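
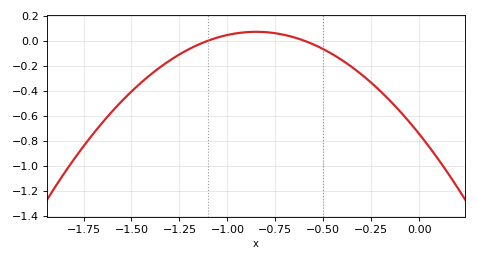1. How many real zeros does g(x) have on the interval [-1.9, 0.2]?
2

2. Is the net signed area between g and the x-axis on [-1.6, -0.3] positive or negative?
negative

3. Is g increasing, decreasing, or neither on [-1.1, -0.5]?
neither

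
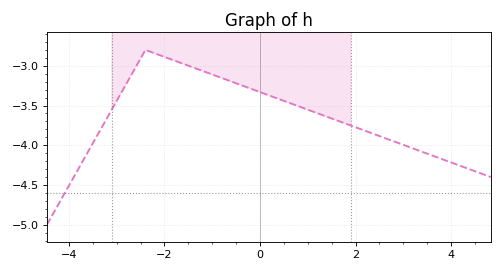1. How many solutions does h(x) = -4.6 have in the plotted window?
1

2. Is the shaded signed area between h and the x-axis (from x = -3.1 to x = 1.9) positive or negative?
negative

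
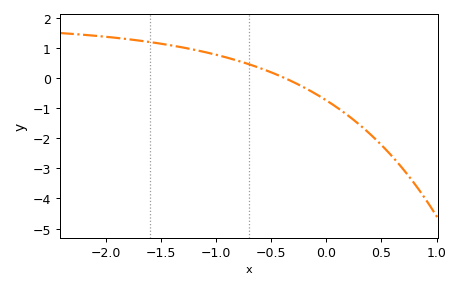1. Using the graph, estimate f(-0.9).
0.7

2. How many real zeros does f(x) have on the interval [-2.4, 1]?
1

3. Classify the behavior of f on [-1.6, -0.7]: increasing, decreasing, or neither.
decreasing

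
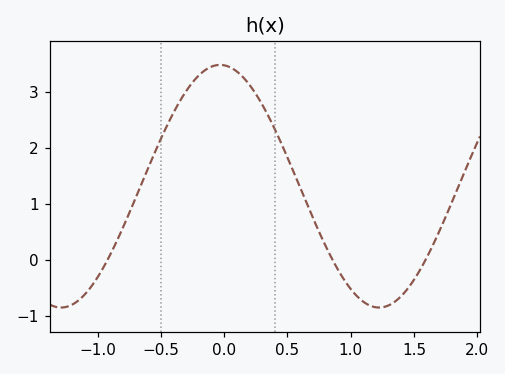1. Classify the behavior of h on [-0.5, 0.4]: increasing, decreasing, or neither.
neither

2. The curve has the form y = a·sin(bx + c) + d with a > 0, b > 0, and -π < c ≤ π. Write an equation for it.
y = 2.17sin(2.5x + 1.65) + 1.32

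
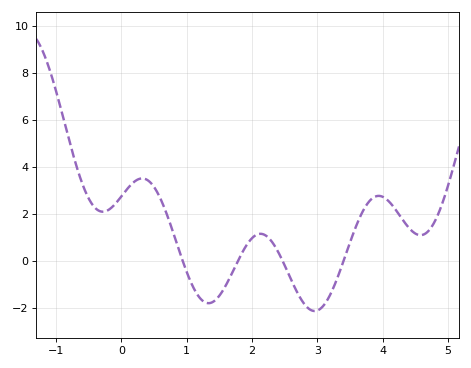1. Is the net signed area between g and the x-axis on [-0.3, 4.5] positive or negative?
positive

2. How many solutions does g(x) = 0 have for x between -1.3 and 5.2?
4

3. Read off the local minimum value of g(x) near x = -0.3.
2.1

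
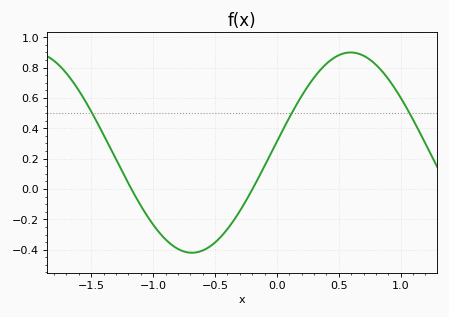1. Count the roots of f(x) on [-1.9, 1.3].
2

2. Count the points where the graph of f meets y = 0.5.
3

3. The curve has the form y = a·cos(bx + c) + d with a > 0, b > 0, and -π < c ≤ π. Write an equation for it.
y = 0.66cos(2.45x - 1.46) + 0.24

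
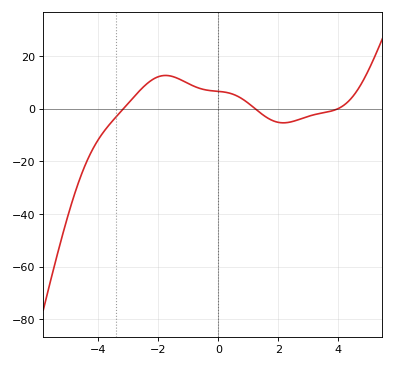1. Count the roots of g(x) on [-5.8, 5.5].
3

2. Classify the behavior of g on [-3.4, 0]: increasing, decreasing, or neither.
neither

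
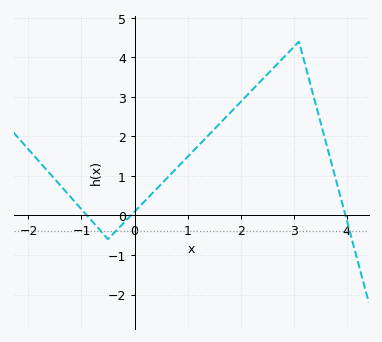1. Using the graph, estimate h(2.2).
3.1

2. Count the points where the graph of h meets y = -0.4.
3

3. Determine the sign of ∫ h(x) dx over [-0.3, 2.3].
positive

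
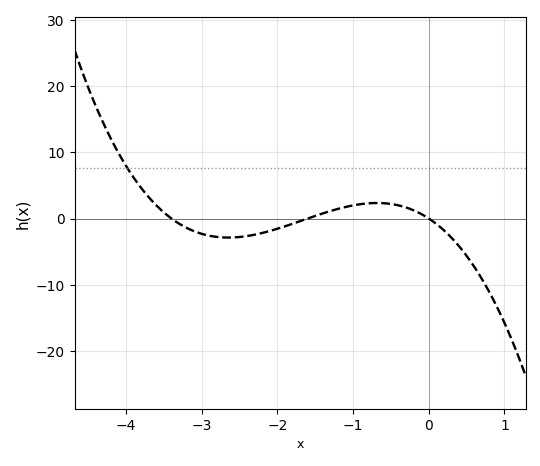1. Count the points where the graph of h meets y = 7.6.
1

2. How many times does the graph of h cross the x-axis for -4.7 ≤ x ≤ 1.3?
3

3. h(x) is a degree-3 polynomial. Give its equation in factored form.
y = -1.38(x + 3.4)(x + 1.6)(x - 0)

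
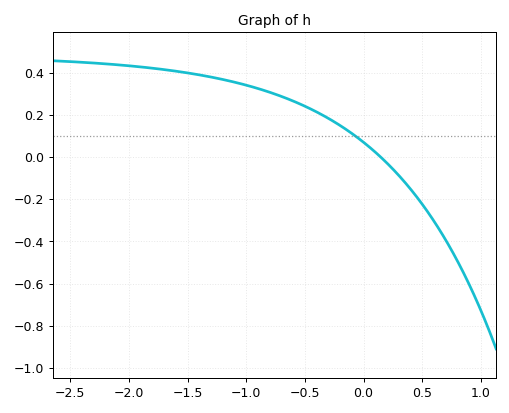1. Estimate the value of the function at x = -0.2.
0.14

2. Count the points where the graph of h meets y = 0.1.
1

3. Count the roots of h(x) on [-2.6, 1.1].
1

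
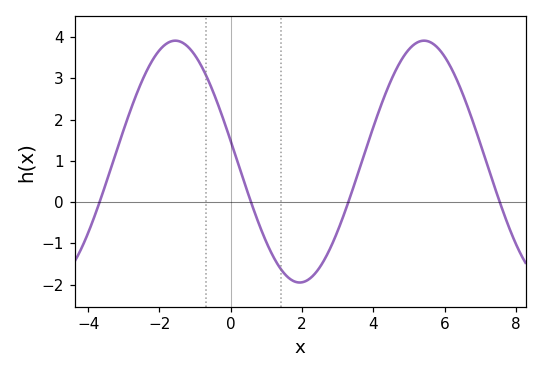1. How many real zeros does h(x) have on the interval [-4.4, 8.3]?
4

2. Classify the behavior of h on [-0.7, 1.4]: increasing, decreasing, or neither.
decreasing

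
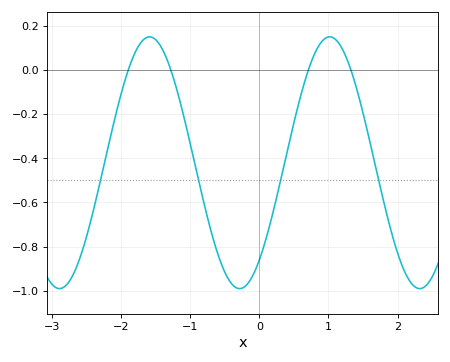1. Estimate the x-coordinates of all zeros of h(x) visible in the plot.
-1.9, -1.3, 0.7, 1.3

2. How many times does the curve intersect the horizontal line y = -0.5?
4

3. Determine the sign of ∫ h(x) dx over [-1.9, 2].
negative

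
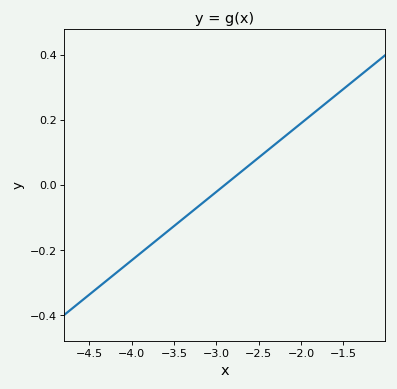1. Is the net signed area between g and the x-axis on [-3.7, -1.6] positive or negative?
positive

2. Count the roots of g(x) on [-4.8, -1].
1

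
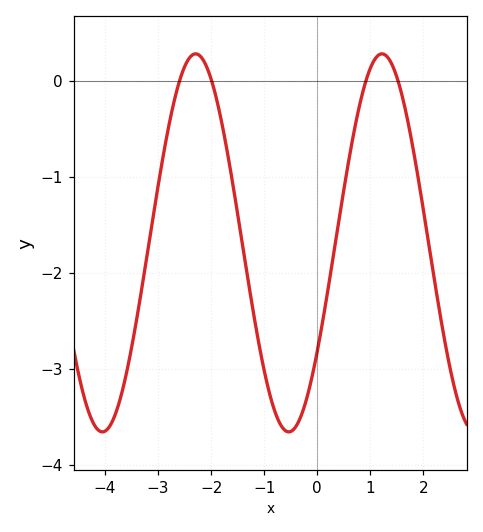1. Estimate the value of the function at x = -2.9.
-0.776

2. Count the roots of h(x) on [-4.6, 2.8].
4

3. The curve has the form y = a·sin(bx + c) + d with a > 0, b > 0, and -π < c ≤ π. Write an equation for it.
y = 1.97sin(1.79x - 0.61) - 1.69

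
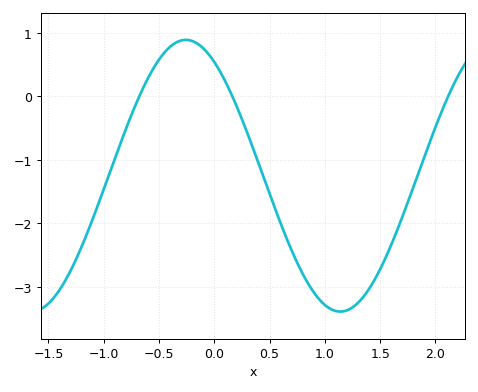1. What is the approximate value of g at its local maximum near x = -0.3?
0.89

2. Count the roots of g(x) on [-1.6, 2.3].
3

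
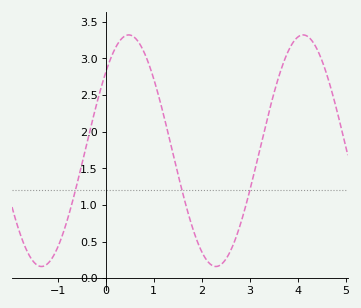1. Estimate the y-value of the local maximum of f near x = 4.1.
3.3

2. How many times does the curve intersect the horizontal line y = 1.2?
3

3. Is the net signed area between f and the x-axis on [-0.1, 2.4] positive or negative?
positive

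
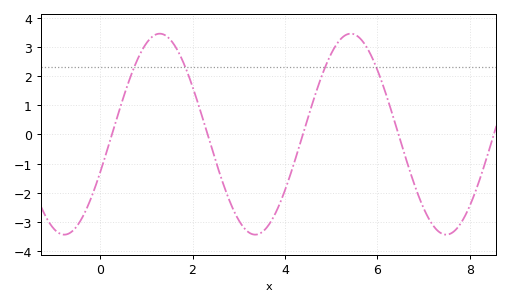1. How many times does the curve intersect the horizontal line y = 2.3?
4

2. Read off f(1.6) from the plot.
3.1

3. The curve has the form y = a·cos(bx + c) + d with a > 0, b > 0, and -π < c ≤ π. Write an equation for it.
y = 3.44cos(1.5x - 2) + 0.01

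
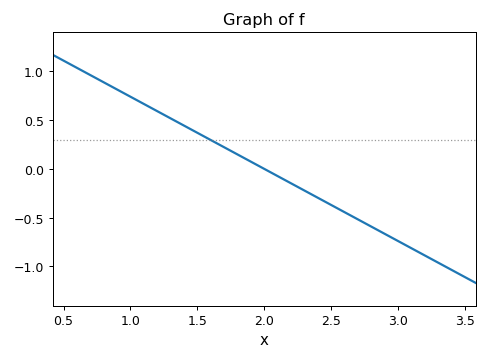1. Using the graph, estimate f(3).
-0.74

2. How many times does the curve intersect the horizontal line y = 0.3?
1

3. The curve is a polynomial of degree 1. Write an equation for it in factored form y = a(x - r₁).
y = -0.74(x - 2)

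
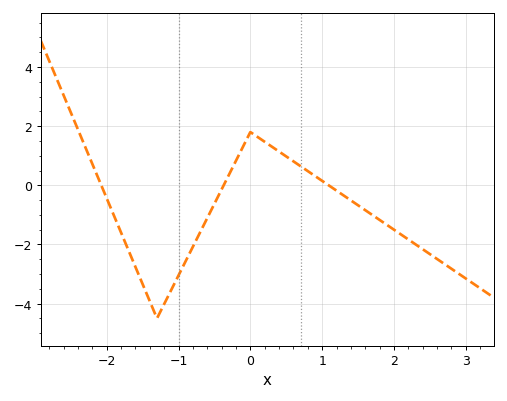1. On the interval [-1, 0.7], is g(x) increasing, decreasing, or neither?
neither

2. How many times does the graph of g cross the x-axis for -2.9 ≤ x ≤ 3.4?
3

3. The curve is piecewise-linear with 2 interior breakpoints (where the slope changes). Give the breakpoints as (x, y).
(-1.3, -4.5); (0, 1.8)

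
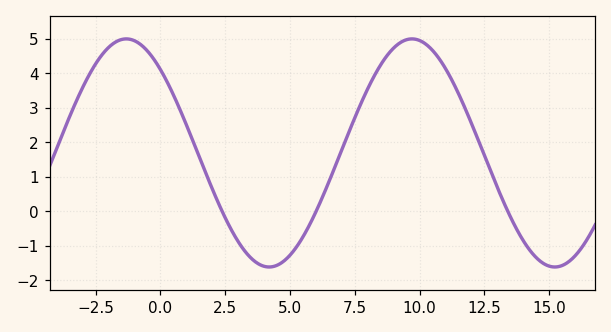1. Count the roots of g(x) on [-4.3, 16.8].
3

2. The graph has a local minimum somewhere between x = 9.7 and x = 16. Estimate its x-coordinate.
15.2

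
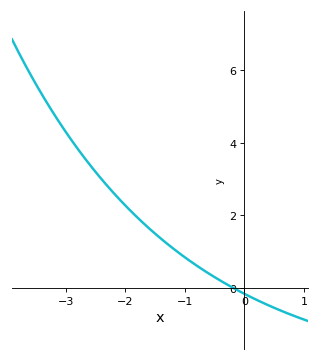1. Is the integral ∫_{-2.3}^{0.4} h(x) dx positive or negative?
positive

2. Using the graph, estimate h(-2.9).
4.06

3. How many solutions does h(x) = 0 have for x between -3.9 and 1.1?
1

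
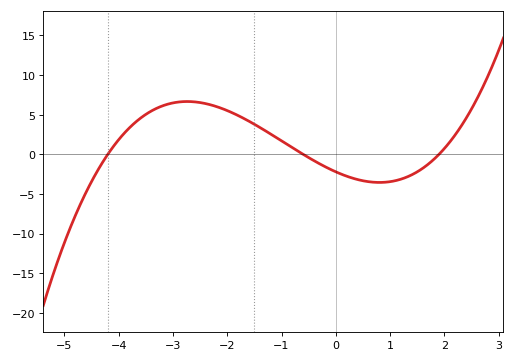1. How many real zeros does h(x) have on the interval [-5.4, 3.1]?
3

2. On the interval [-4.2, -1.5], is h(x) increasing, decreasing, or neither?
neither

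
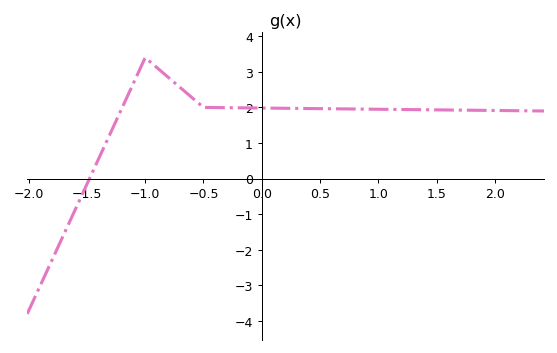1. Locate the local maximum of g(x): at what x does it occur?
-0.999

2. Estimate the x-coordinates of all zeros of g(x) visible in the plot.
-1.48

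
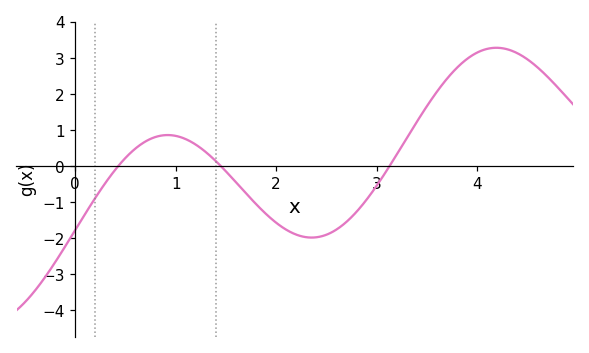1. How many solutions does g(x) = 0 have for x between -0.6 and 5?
3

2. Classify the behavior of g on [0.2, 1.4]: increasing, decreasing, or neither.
neither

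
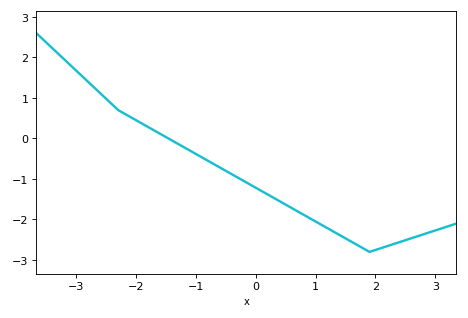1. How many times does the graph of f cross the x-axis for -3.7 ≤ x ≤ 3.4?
1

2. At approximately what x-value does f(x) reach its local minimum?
1.9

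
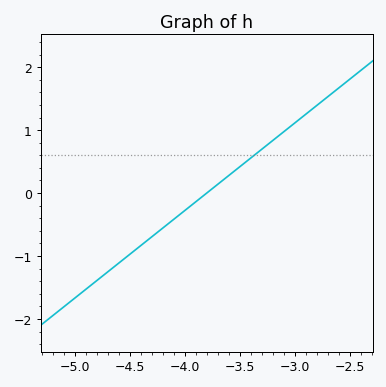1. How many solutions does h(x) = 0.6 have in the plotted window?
1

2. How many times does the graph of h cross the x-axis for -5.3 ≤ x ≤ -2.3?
1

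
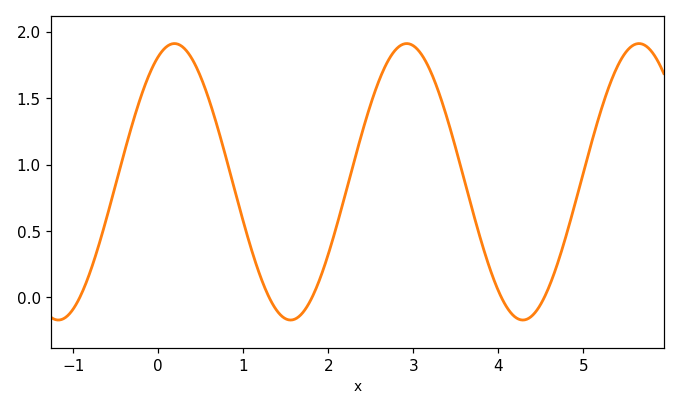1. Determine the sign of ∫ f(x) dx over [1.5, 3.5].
positive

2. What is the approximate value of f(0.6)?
1.5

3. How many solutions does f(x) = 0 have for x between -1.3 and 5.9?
5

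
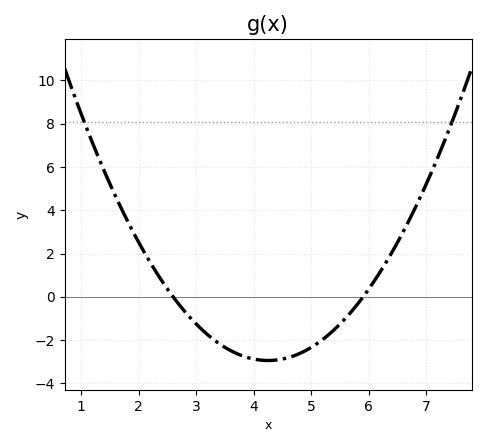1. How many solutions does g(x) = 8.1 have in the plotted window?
2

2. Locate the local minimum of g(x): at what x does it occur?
4.25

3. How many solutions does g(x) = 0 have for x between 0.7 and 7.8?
2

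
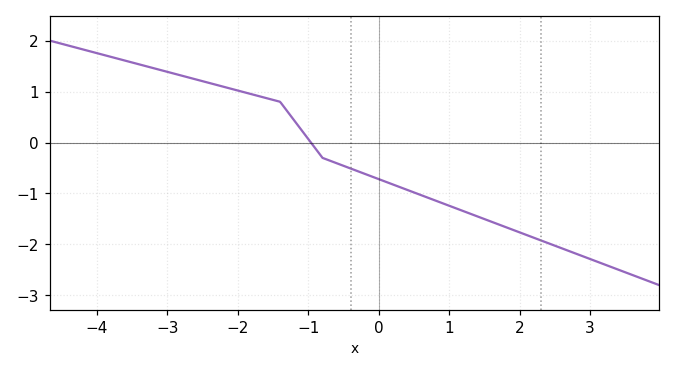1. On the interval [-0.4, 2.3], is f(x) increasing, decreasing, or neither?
decreasing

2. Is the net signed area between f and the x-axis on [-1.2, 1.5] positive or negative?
negative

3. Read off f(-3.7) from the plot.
1.6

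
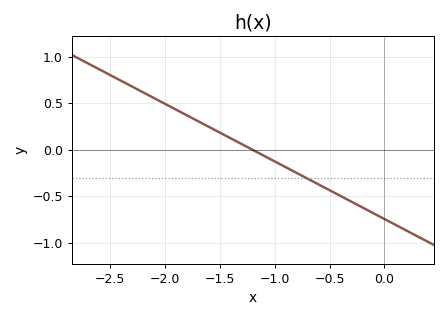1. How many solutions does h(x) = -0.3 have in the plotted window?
1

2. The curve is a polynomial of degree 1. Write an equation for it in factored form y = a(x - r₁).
y = -0.62(x + 1.2)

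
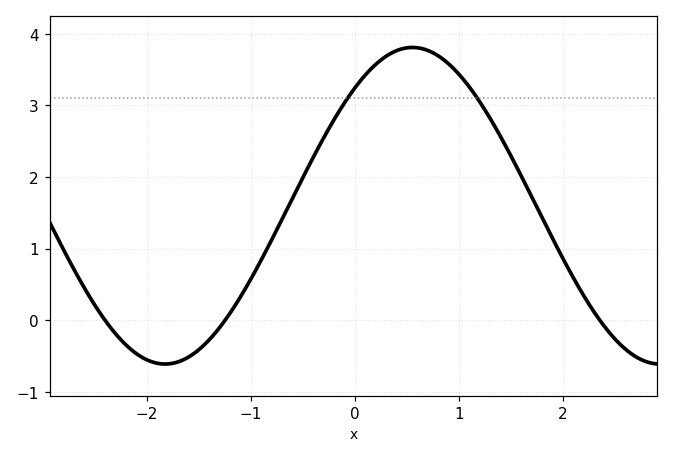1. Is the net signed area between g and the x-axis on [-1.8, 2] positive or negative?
positive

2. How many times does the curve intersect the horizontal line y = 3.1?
2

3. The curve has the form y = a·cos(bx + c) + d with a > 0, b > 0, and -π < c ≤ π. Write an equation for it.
y = 2.21cos(1.3x - 0.73) + 1.6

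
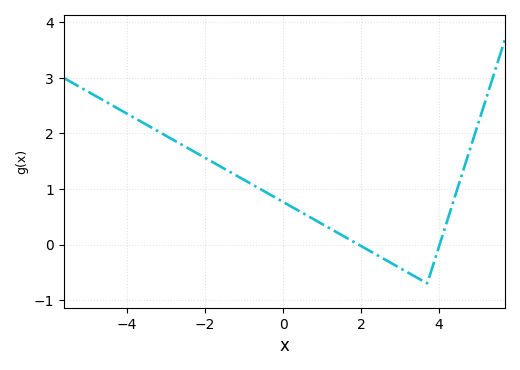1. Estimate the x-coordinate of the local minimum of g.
3.7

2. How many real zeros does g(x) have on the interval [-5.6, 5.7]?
2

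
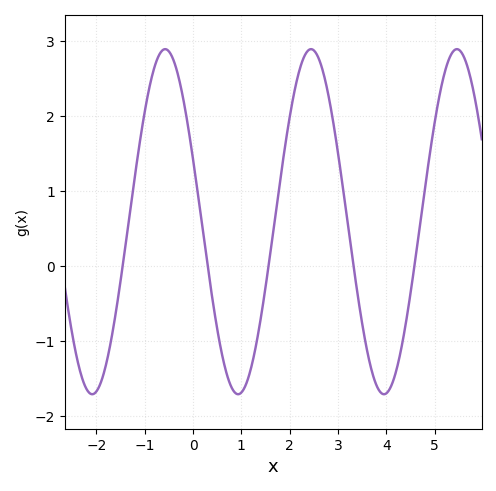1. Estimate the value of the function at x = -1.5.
-0.194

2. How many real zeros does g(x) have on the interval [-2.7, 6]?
5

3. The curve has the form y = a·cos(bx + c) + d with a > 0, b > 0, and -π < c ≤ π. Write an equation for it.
y = 2.3cos(2.08x + 1.2) + 0.59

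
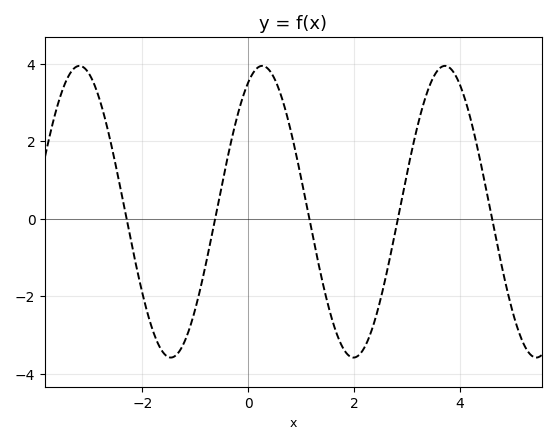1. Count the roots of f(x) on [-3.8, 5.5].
5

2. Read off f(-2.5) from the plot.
1.35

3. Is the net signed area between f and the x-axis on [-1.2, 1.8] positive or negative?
positive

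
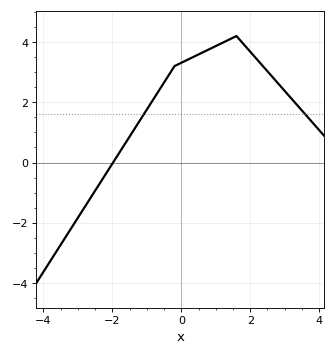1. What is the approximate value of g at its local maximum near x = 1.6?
4.2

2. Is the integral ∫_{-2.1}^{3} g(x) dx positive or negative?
positive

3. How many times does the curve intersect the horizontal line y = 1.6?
2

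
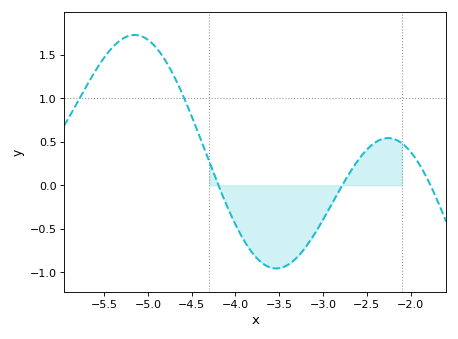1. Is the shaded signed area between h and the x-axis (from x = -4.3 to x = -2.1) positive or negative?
negative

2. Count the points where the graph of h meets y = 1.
2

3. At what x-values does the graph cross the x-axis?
-4.19, -2.78, -1.77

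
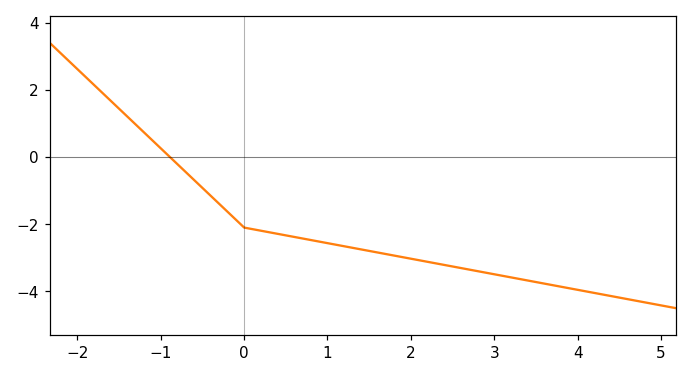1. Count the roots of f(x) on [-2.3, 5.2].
1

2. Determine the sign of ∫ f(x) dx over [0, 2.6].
negative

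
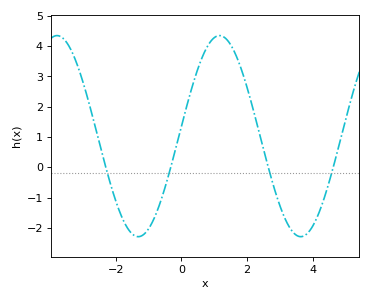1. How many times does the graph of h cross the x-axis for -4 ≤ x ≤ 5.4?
4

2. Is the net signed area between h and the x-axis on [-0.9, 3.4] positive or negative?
positive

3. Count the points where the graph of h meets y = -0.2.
4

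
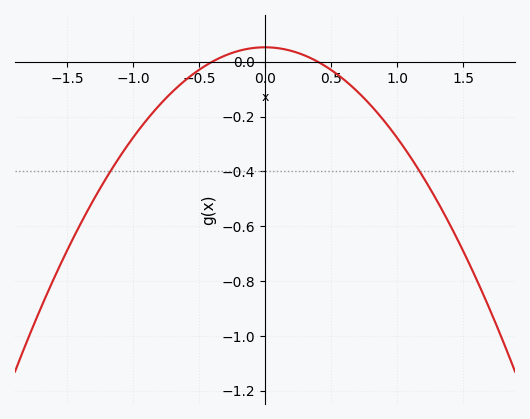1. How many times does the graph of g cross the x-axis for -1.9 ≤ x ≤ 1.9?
2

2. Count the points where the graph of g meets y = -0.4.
2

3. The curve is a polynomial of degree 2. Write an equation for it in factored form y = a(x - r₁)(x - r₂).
y = -0.33(x + 0.4)(x - 0.4)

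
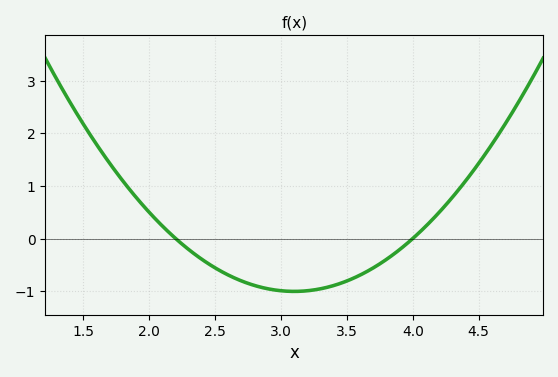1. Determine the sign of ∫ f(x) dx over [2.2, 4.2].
negative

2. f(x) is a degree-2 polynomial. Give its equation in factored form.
y = 1.24(x - 2.2)(x - 4)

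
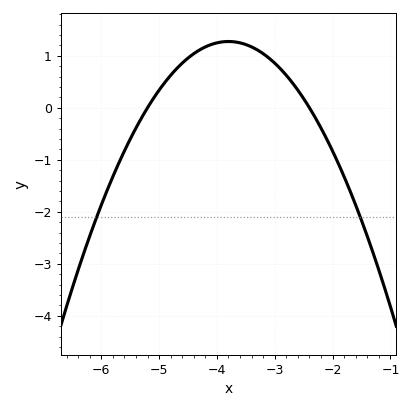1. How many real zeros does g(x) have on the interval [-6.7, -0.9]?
2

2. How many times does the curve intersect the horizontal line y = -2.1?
2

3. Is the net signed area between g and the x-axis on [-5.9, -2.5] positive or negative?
positive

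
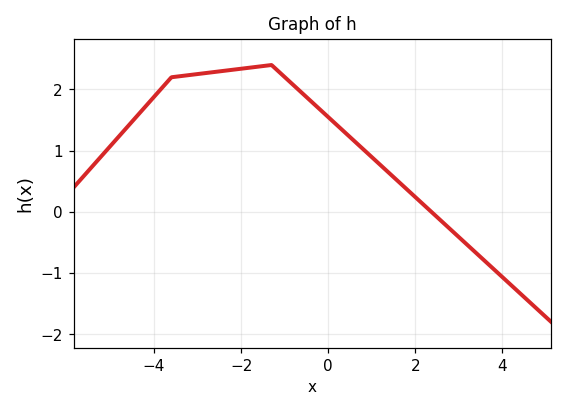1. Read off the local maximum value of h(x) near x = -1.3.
2.4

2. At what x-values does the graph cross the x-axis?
2.37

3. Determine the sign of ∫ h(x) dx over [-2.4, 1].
positive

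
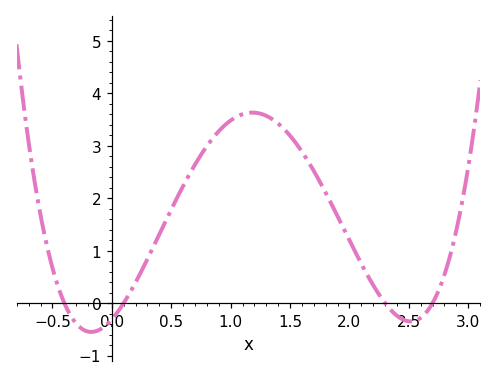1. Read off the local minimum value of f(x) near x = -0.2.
-0.55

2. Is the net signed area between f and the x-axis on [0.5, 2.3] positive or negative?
positive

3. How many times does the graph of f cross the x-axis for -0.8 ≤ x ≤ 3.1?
4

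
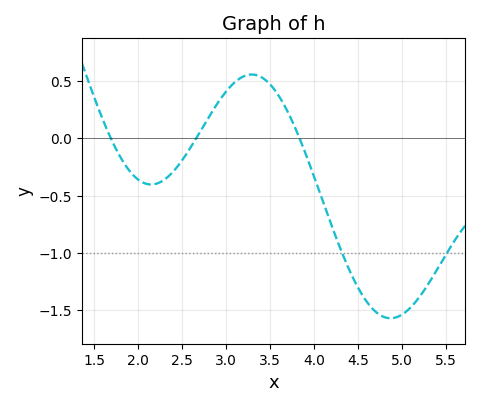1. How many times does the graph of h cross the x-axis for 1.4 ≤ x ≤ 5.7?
3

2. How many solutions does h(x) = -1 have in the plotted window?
2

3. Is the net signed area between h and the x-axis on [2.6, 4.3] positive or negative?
positive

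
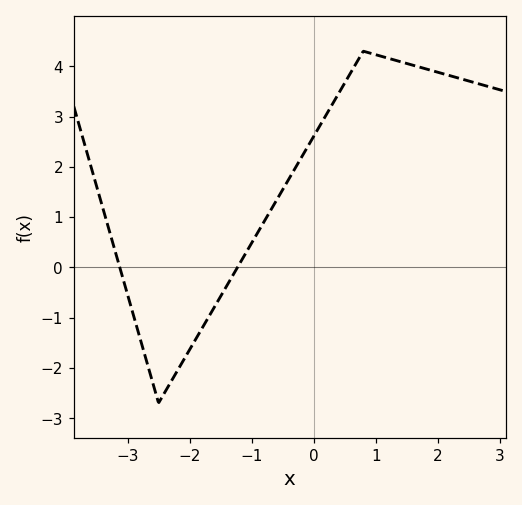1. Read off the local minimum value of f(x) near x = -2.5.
-2.7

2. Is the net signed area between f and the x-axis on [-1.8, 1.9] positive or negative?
positive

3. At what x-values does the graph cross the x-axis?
-3.1, -1.2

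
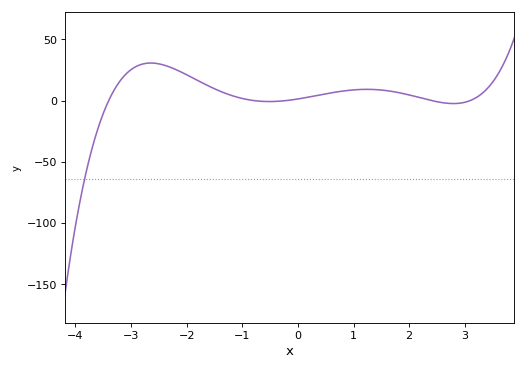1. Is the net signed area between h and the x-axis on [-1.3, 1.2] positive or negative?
positive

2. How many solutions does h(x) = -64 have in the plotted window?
1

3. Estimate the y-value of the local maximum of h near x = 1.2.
10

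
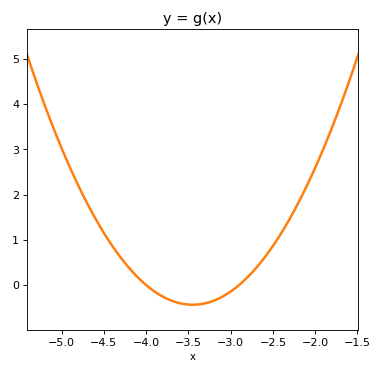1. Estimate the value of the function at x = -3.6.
-0.403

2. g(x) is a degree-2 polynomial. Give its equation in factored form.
y = 1.44(x + 4)(x + 2.9)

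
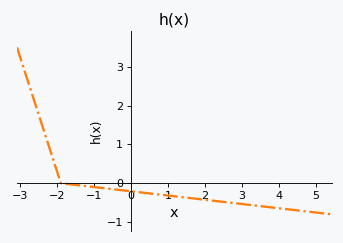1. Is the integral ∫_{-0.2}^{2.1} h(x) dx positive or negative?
negative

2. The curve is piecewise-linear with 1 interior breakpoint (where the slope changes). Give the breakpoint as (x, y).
(-1.9, 0)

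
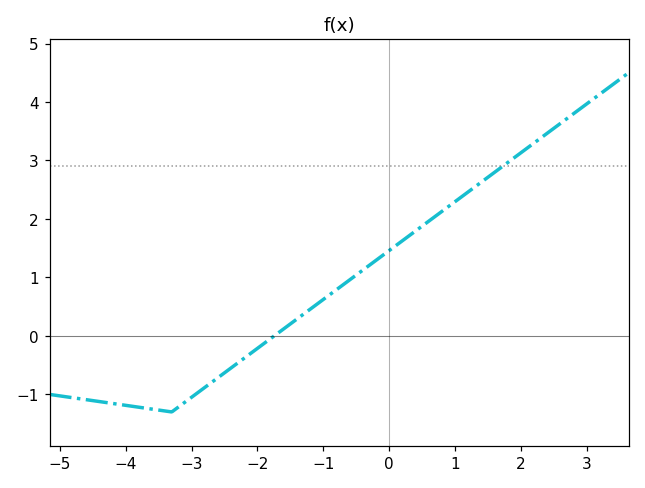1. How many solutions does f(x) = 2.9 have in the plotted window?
1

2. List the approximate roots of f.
-1.74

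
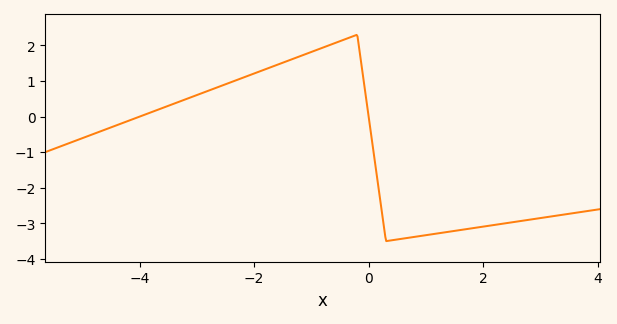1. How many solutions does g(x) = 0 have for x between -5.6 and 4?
2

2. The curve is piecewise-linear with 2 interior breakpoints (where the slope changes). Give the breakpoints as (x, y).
(-0.2, 2.3); (0.3, -3.5)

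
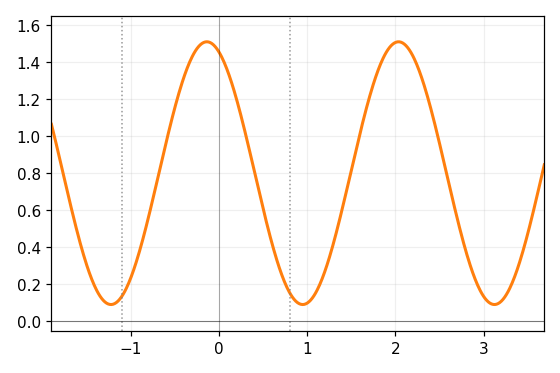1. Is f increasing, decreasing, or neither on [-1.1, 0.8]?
neither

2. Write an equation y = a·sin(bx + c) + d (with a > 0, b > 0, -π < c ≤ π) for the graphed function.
y = 0.71sin(2.89x + 1.97) + 0.8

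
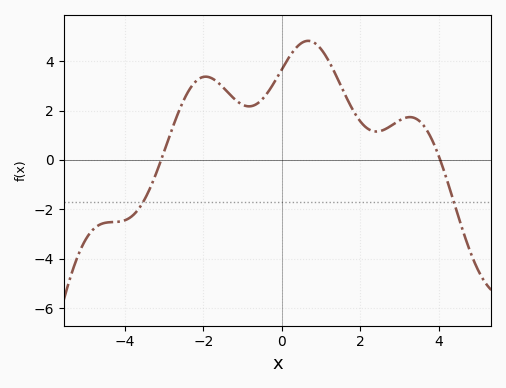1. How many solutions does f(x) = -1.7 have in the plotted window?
2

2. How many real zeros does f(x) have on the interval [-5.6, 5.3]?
2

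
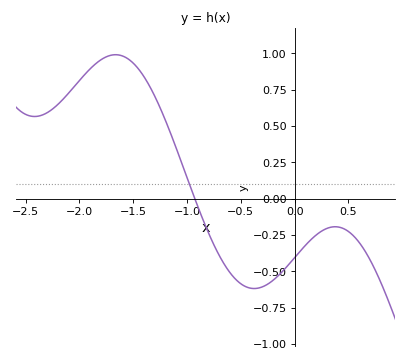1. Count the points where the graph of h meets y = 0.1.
1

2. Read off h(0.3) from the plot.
-0.205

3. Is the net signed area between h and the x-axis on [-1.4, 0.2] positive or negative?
negative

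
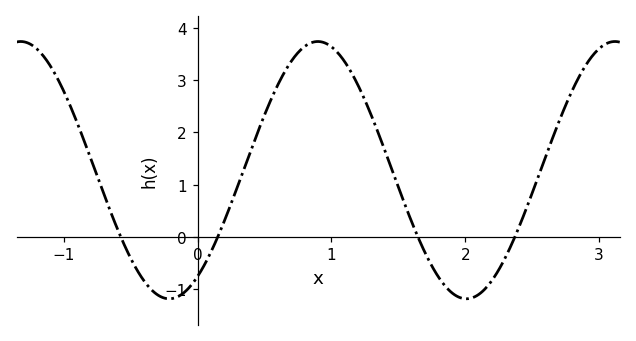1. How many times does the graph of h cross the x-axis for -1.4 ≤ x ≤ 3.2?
4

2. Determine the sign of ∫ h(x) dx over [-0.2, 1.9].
positive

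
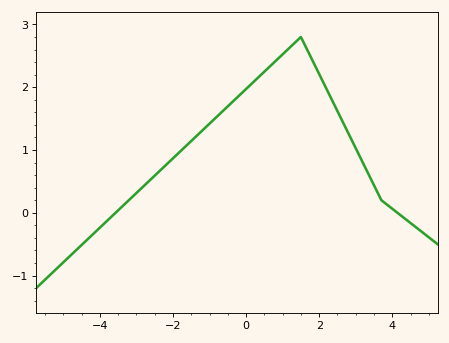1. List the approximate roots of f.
-3.57, 4.14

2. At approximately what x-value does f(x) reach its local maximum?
1.5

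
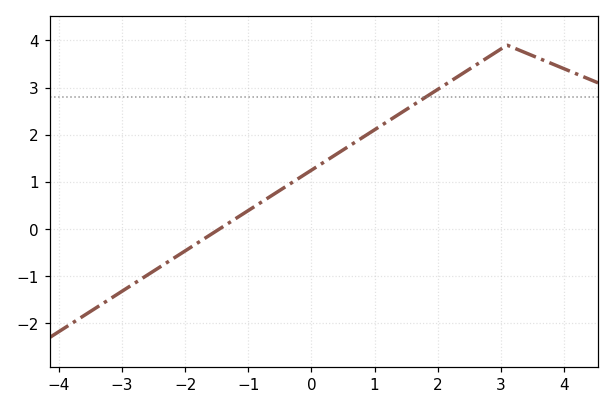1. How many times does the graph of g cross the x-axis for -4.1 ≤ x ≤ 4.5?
1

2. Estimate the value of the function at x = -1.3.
0.137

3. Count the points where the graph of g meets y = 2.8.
1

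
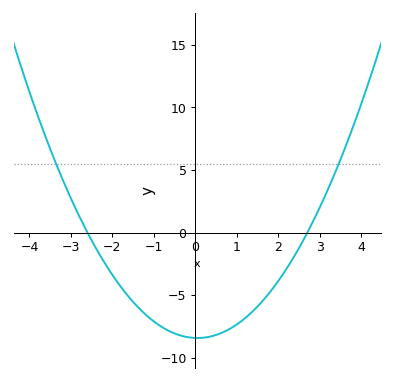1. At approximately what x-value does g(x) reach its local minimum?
0.05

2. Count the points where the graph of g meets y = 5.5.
2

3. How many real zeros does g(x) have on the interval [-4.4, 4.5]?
2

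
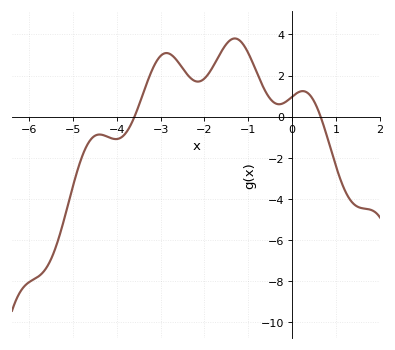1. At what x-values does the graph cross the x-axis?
-3.6, 0.6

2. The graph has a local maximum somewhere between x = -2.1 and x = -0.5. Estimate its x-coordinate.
-1.4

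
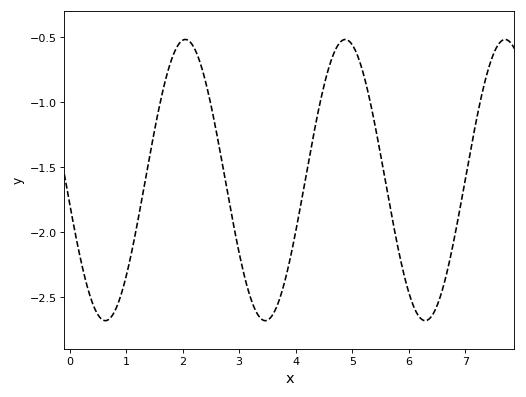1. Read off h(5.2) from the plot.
-0.8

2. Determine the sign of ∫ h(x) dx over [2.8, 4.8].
negative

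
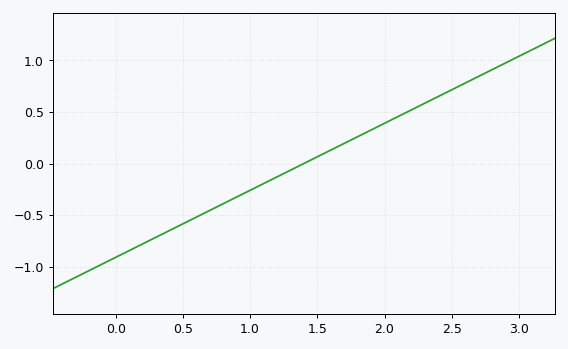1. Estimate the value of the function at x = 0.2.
-0.8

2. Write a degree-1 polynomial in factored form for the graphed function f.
y = 0.65(x - 1.4)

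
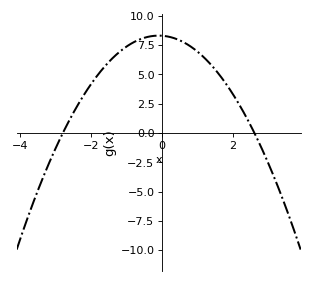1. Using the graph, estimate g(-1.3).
6.67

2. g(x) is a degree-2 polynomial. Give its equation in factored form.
y = -1.14(x + 2.8)(x - 2.6)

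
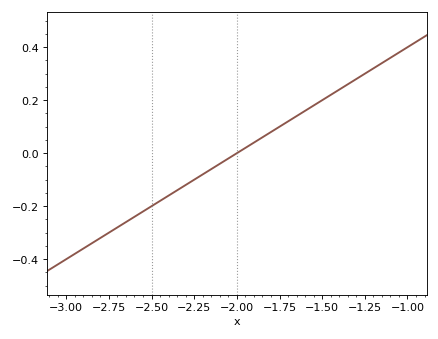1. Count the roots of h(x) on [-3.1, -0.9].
1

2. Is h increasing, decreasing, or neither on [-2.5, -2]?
increasing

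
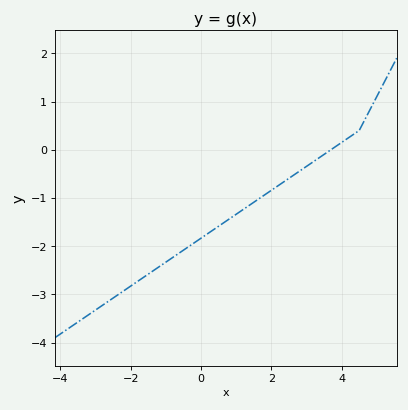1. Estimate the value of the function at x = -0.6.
-2.1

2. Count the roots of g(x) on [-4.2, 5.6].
1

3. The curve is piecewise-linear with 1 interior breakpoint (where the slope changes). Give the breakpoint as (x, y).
(4.5, 0.4)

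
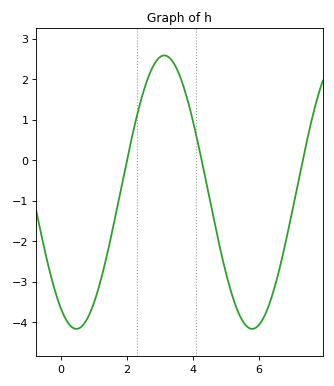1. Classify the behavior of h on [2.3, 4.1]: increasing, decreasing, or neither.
neither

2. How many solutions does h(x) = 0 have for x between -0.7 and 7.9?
3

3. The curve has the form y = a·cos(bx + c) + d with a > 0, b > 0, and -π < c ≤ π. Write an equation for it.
y = 3.38cos(1.2x + 2.6) - 0.79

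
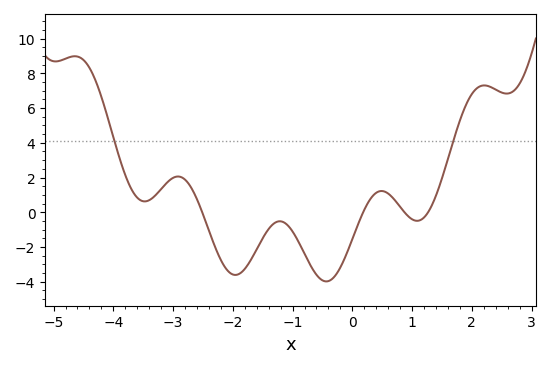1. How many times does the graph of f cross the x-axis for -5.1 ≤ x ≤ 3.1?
4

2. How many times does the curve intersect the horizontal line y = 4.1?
2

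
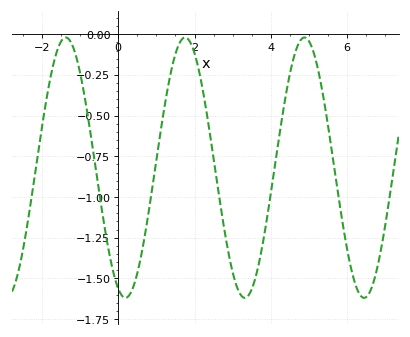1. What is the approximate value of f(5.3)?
-0.3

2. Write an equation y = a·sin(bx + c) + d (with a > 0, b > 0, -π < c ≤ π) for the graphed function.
y = 0.8sin(2x - 2) - 0.82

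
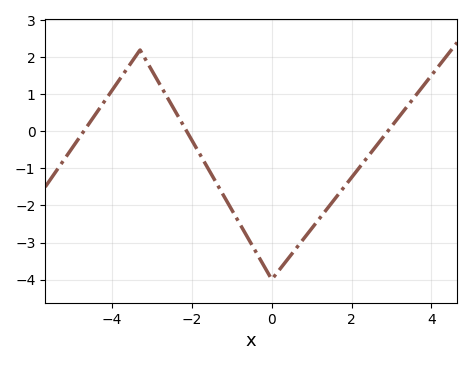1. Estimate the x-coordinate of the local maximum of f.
-3.3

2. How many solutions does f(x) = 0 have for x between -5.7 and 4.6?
3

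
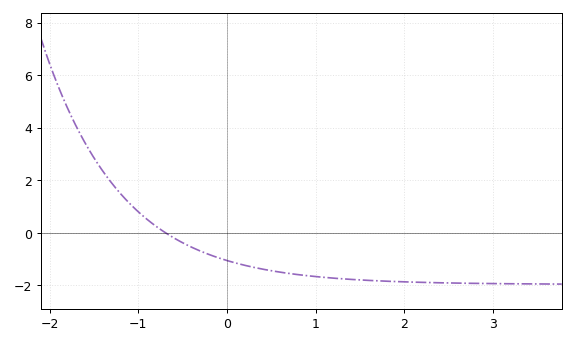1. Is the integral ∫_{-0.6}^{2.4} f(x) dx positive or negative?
negative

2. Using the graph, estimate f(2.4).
-1.8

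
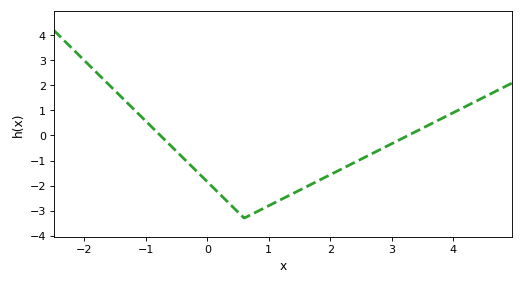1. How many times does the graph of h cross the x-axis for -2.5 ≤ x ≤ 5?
2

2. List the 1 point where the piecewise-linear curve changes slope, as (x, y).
(0.6, -3.3)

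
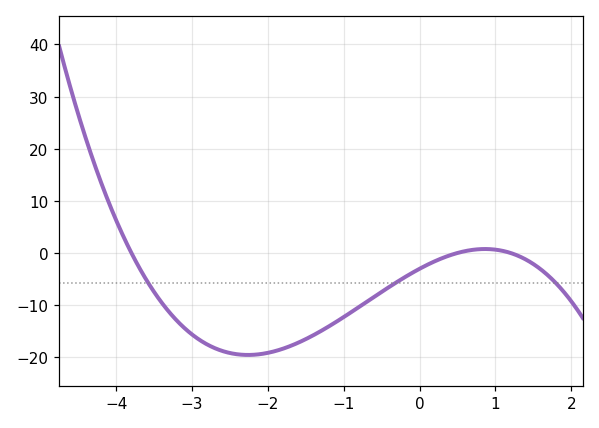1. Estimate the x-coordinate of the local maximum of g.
0.9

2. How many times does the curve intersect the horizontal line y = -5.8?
3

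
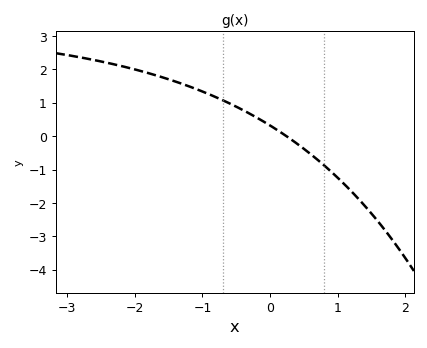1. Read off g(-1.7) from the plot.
1.83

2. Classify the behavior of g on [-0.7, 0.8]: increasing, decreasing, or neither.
decreasing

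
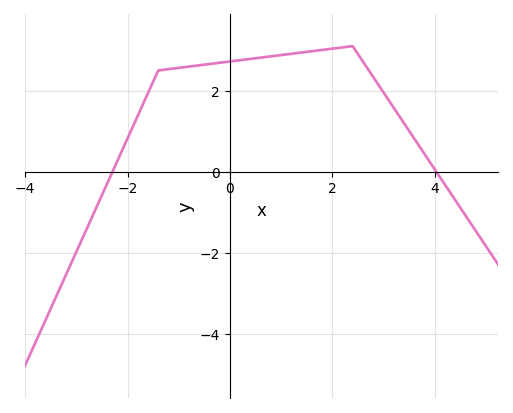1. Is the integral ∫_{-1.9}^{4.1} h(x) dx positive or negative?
positive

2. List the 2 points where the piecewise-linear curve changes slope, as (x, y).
(-1.4, 2.5); (2.4, 3.1)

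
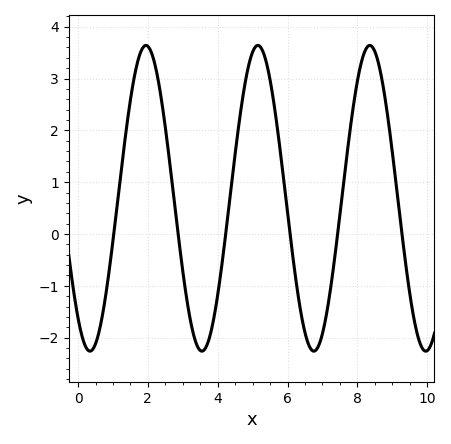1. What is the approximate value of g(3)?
-0.718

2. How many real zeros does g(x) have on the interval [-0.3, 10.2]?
6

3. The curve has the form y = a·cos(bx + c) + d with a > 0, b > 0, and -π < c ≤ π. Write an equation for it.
y = 2.95cos(1.96x + 2.47) + 0.69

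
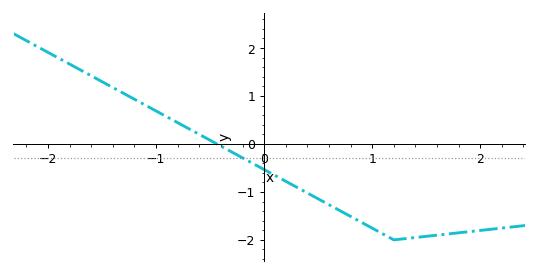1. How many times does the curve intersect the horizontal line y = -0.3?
1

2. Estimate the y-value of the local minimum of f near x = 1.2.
-2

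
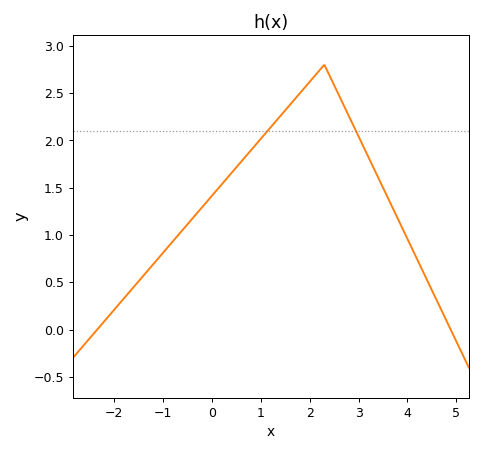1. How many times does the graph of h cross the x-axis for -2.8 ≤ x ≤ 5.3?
2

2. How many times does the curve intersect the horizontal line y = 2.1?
2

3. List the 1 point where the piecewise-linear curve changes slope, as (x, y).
(2.3, 2.8)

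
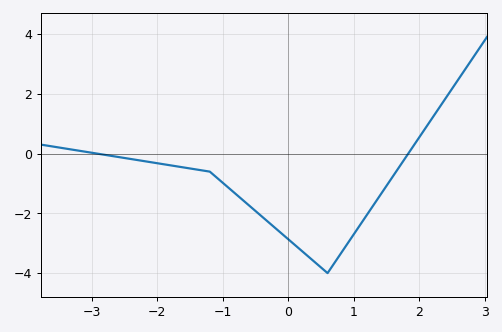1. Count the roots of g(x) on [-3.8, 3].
2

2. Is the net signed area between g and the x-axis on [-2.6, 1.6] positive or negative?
negative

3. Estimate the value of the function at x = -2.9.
0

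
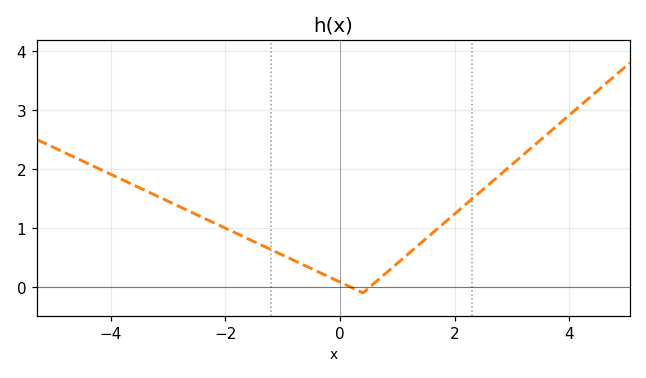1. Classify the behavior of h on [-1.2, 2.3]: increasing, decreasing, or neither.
neither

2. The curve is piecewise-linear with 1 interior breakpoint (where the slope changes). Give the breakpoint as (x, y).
(0.4, -0.1)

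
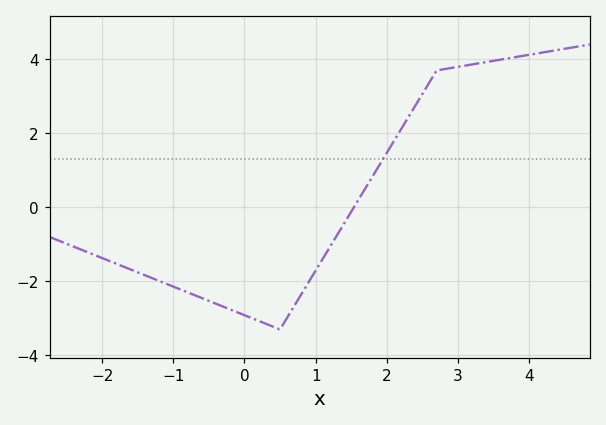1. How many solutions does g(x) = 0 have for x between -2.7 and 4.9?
1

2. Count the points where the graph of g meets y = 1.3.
1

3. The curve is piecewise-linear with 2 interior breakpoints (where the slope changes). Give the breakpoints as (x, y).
(0.5, -3.3); (2.7, 3.7)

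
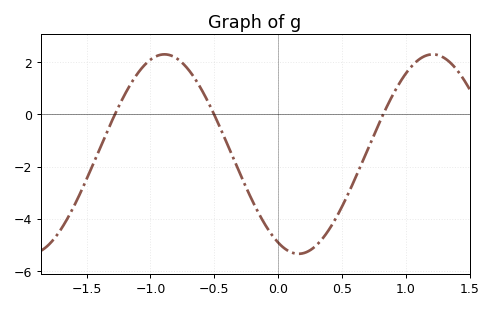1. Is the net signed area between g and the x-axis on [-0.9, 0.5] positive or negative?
negative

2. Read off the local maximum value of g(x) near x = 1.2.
2.3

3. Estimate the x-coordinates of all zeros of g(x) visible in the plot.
-1.28, -0.501, 0.823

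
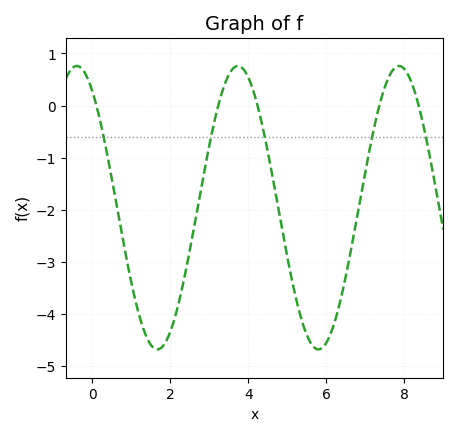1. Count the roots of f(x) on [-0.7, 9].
5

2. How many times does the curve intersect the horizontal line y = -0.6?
5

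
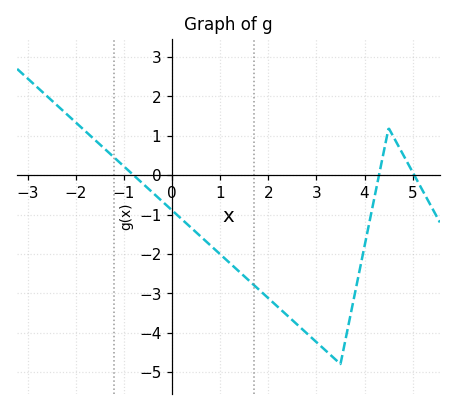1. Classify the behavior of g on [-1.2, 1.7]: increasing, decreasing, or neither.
decreasing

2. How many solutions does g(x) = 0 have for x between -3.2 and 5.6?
3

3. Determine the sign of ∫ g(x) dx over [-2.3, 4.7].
negative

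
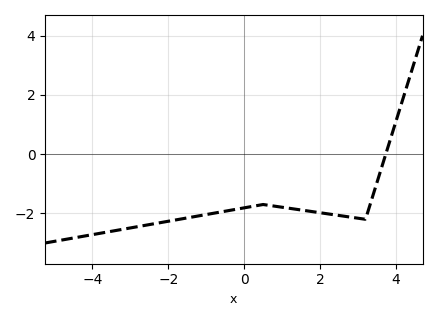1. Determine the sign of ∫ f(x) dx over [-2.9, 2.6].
negative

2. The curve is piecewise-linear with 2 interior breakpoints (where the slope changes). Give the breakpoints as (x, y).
(0.5, -1.7); (3.2, -2.2)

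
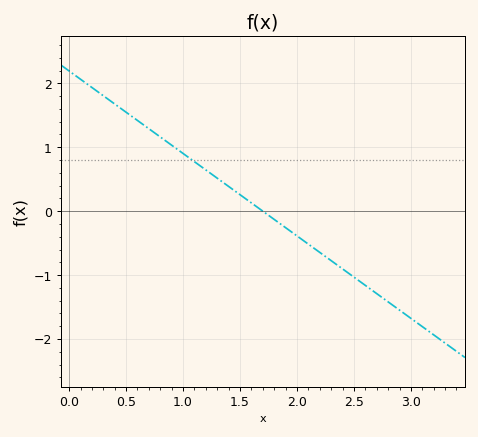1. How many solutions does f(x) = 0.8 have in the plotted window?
1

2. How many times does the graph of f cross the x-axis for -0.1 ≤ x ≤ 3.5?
1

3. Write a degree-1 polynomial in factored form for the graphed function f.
y = -1.29(x - 1.7)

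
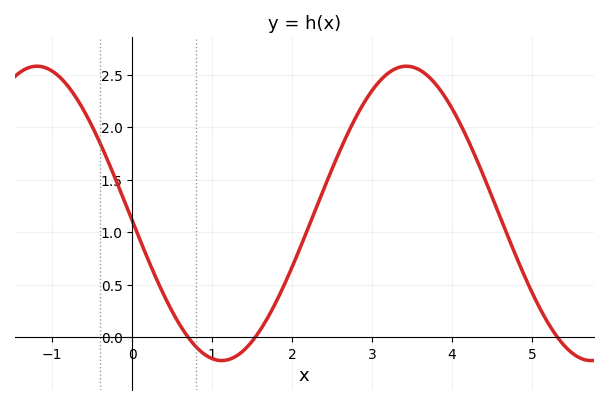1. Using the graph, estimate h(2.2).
1.05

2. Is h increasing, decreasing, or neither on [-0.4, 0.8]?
decreasing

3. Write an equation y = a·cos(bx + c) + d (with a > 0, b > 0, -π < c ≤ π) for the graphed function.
y = 1.4cos(1.4x + 1.6) + 1.18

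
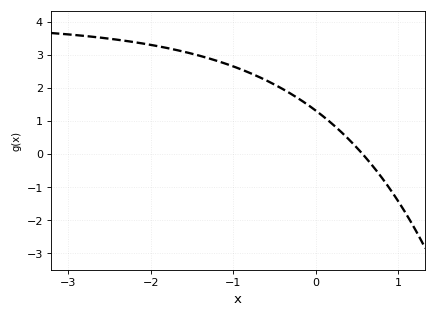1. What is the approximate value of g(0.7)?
-0.4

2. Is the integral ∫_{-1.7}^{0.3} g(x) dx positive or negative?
positive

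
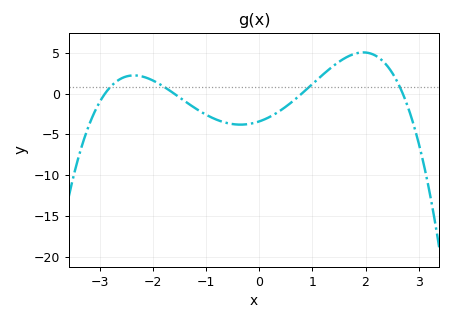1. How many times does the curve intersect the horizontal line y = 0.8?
4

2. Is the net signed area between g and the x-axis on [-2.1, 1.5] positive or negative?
negative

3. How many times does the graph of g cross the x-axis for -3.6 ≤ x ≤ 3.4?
4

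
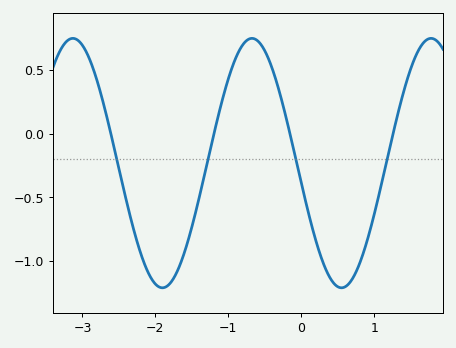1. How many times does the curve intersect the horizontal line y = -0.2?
4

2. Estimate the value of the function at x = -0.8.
0.7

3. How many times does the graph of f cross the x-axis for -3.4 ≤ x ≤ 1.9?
4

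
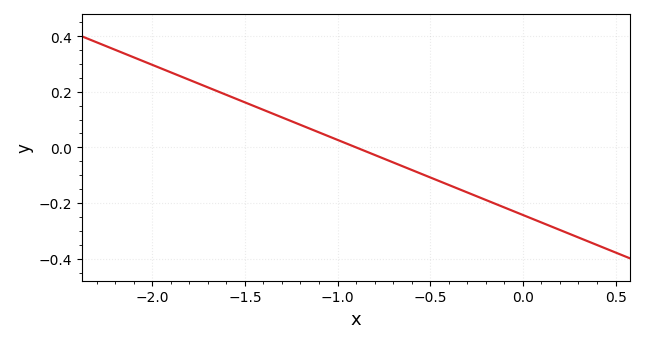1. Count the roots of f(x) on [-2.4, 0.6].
1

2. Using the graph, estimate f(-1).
0.027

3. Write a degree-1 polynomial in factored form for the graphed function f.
y = -0.27(x + 0.9)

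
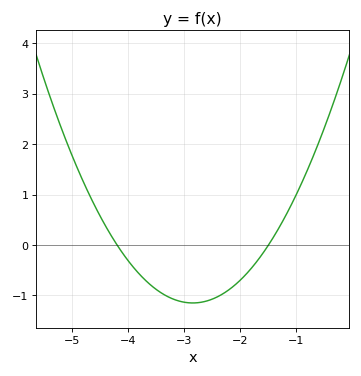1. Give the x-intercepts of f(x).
-4.2, -1.5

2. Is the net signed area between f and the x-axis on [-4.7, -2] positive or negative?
negative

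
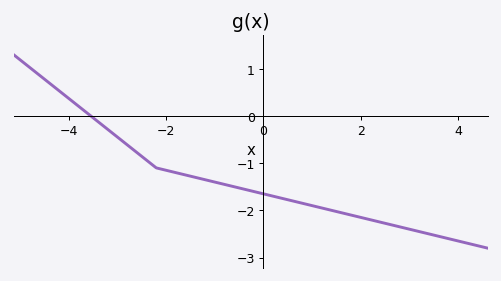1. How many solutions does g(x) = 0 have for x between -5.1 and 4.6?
1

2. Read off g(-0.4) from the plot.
-1.55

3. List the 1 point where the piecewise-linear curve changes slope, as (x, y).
(-2.2, -1.1)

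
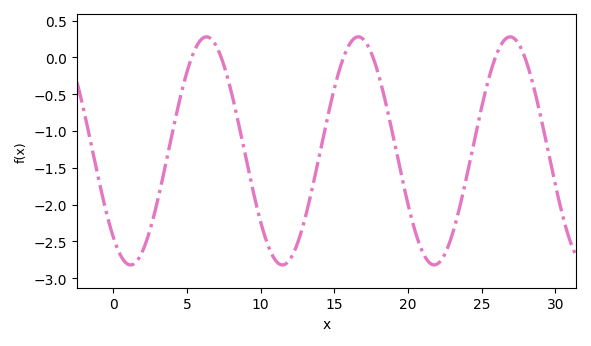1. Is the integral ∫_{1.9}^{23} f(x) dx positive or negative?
negative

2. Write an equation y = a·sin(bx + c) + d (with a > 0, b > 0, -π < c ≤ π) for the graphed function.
y = 1.55sin(0.61x - 2.3) - 1.27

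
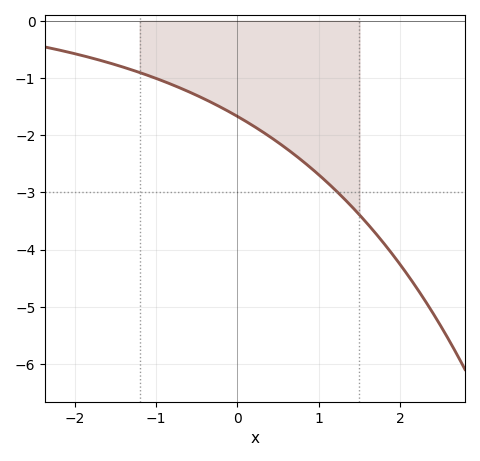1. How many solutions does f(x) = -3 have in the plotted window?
1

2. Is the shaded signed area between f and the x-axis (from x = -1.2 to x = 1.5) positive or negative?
negative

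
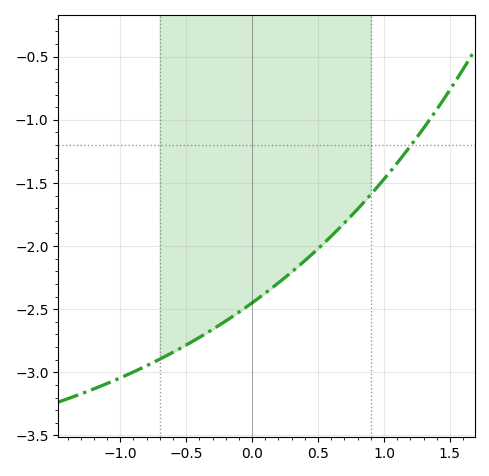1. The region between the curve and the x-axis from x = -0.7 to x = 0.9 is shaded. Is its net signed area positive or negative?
negative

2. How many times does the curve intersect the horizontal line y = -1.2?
1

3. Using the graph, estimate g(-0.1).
-2.52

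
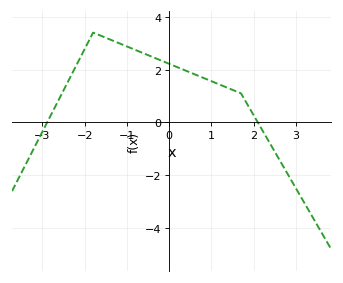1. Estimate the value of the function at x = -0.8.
2.74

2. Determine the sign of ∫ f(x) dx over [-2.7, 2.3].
positive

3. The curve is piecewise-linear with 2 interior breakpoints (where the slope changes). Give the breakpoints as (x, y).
(-1.8, 3.4); (1.7, 1.1)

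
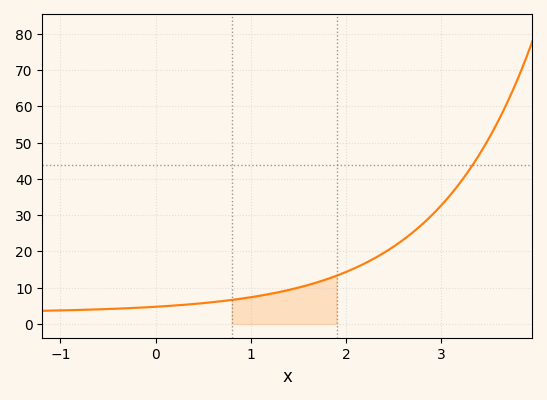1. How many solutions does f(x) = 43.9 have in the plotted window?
1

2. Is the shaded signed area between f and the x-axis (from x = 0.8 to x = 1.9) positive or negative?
positive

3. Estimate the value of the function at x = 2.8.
27.5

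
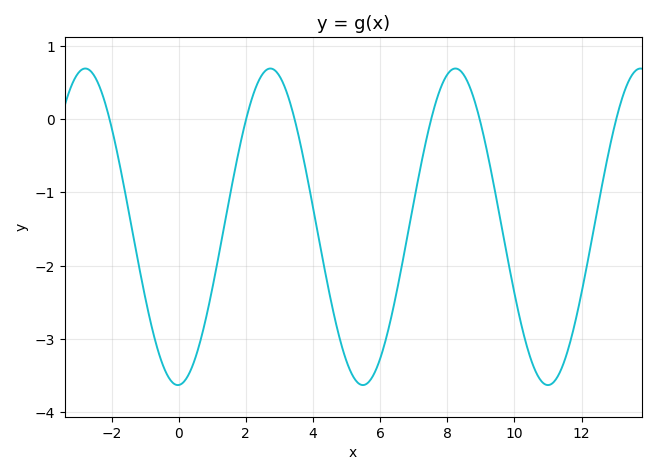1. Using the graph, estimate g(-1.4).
-1.48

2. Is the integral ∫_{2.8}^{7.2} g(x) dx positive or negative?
negative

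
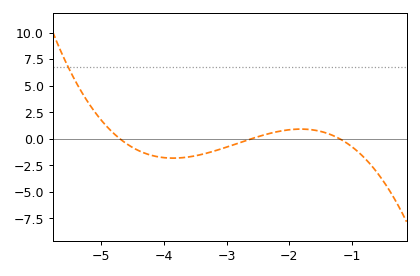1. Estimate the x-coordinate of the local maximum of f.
-1.82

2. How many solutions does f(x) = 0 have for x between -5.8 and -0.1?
3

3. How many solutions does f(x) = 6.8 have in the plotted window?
1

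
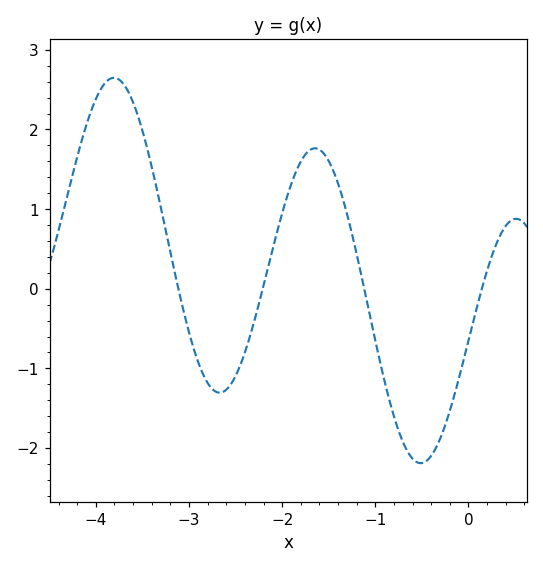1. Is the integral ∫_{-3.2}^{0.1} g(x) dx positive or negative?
negative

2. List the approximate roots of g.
-3.11, -2.21, -1.12, 0.145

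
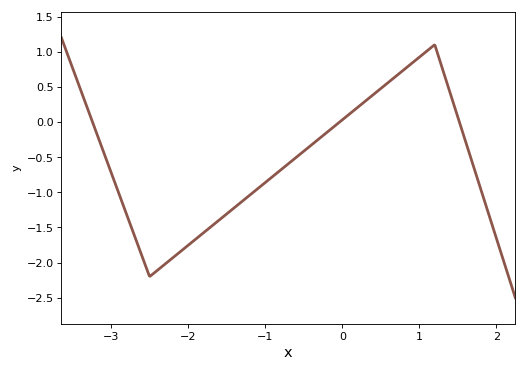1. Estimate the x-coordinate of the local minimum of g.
-2.5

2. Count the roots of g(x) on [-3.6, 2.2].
3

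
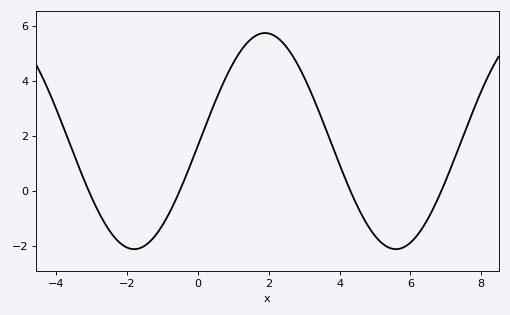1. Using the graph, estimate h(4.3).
0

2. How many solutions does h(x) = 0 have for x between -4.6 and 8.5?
4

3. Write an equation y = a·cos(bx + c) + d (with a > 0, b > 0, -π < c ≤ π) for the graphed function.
y = 3.93cos(0.85x - 1.6) + 1.8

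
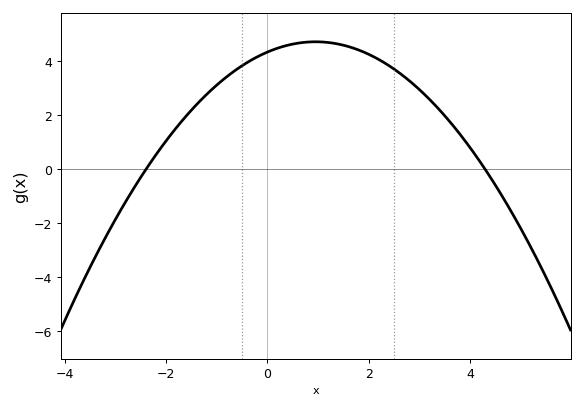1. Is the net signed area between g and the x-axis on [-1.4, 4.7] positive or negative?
positive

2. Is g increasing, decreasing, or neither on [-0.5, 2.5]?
neither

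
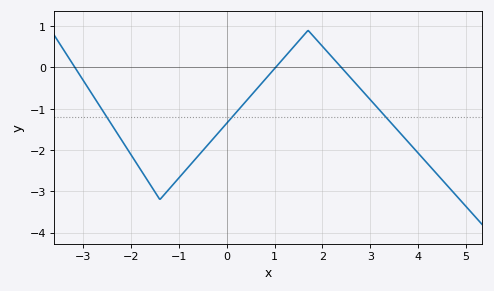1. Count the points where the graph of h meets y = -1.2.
3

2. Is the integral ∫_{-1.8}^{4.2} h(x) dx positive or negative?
negative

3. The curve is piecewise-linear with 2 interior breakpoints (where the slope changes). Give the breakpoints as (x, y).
(-1.4, -3.2); (1.7, 0.9)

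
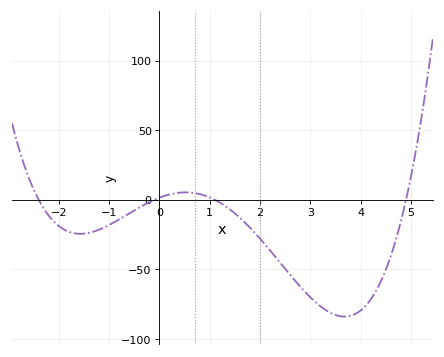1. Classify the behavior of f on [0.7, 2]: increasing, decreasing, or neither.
decreasing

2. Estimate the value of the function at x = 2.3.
-40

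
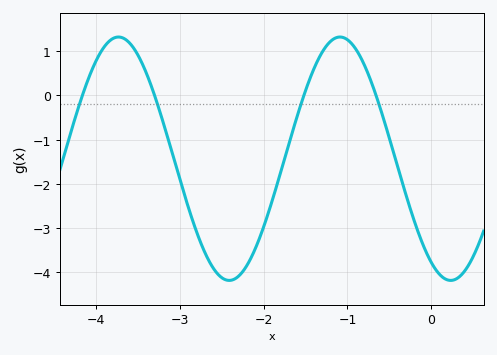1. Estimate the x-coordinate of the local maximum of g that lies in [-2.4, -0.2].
-1.09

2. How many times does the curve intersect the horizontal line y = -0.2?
4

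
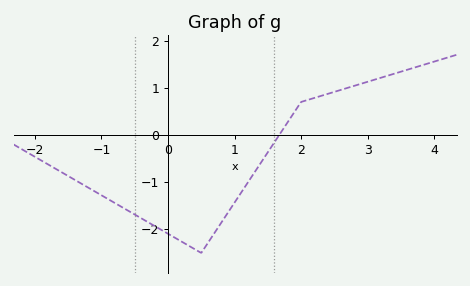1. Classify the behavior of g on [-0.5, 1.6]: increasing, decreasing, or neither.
neither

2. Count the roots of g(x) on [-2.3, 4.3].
1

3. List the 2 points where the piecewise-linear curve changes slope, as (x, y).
(0.5, -2.5); (2, 0.7)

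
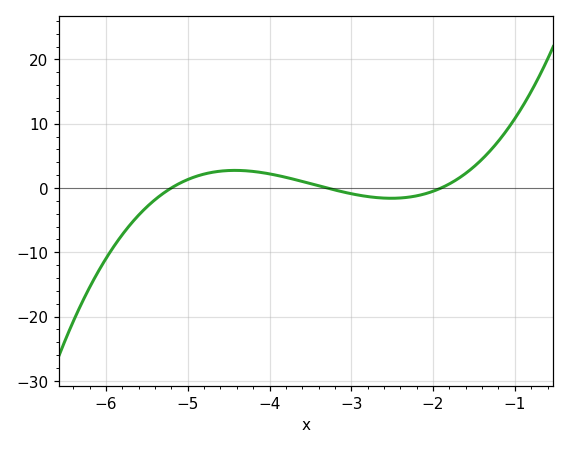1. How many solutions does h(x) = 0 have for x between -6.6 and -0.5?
3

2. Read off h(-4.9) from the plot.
2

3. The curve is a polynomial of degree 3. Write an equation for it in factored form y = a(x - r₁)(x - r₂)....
y = 1.24(x + 5.2)(x + 3.3)(x + 1.9)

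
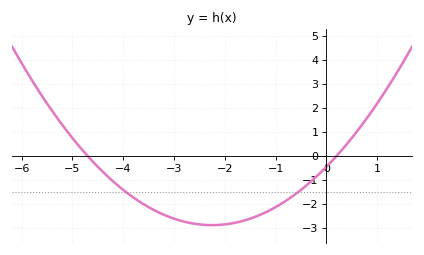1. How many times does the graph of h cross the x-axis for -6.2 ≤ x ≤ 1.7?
2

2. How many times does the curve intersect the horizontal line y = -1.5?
2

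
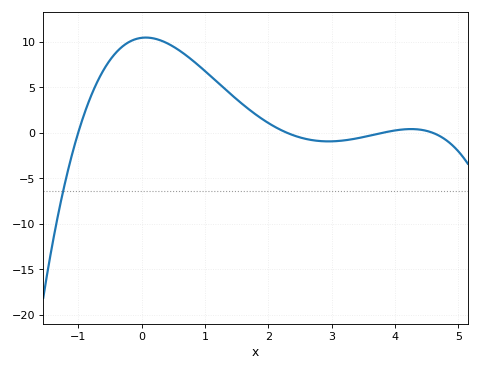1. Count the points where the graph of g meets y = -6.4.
1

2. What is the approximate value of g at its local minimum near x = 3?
-0.936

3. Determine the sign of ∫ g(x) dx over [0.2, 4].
positive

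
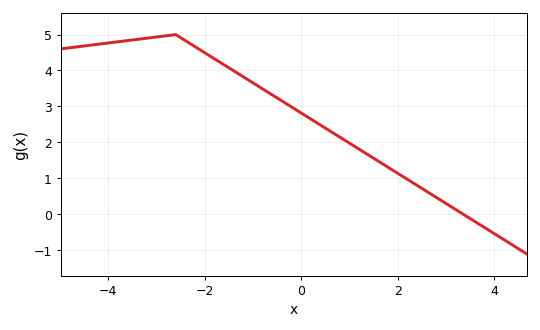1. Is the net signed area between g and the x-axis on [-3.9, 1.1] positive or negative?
positive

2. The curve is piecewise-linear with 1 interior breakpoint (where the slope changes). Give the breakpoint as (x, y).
(-2.6, 5)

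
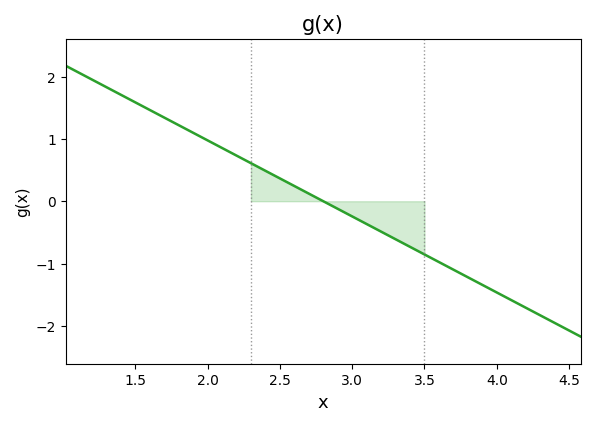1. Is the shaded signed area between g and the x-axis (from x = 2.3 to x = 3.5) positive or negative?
negative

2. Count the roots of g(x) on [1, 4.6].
1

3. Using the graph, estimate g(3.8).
-1.22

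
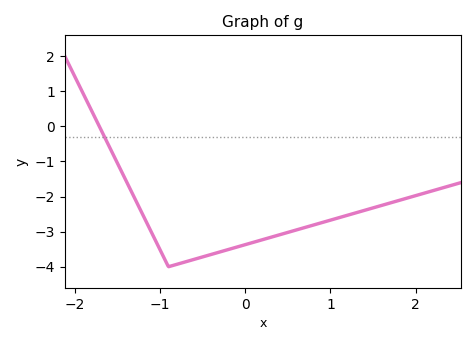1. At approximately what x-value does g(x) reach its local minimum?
-0.9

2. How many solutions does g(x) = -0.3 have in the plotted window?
1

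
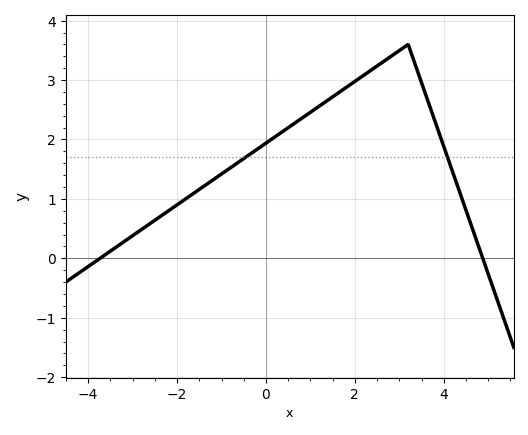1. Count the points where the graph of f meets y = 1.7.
2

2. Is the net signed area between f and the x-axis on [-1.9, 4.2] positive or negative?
positive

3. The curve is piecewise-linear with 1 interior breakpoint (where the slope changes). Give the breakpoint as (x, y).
(3.2, 3.6)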